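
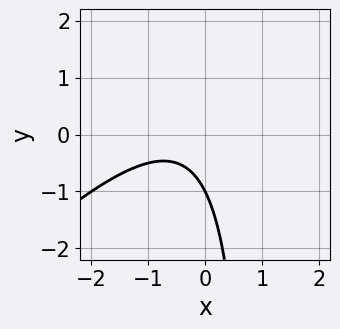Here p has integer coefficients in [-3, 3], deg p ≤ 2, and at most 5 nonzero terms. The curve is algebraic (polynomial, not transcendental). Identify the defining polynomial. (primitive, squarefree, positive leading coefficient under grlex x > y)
x^2 - x*y + x + y + 1

1. deg p = 2.
2. Observable constraints: one y-axis crossing is at y = -1; it misses every integer gridline on the x-axis.
3. Matching integer coefficients to the picture gives p.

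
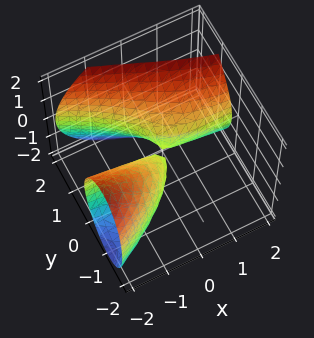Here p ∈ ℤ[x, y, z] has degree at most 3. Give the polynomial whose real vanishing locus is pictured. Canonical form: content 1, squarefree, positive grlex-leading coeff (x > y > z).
1. There are 2 components. They look like related sheets of one shape, so recover p as a whole.
2. The degree is 3 — the shape is more complex than any degree-2 surface.
3. Observable constraints: it crosses the y-axis at the gridline y = 0; the visible x-axis segment lies entirely on the surface.
4. Putting this together gives p.

y^3 + 2*x*y - z^2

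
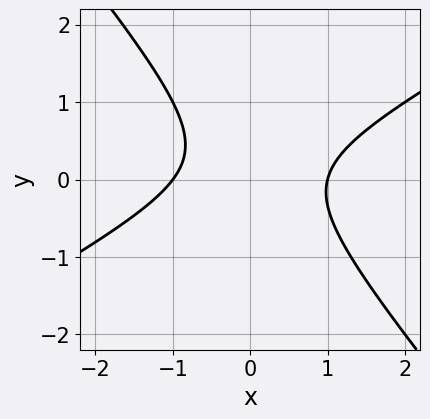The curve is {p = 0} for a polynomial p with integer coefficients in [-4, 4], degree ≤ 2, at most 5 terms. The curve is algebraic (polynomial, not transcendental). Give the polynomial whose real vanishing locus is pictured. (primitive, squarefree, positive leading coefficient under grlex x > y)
2*x^2 - 2*x*y - 3*y^2 + y - 2

First, deg p = 2.
Next, against the integer gridlines: among the integer gridlines, it crosses the x-axis at x ∈ {-1, 1}; it misses every integer gridline on the y-axis.
Finally, fitting integer coefficients to these (and the overall shape) gives p.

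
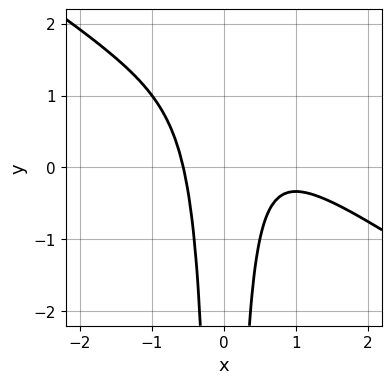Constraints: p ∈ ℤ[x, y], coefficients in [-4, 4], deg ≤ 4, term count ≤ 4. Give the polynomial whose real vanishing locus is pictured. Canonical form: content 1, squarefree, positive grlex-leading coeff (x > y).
2*x^3 + 3*x^2*y - 2*x^2 + 1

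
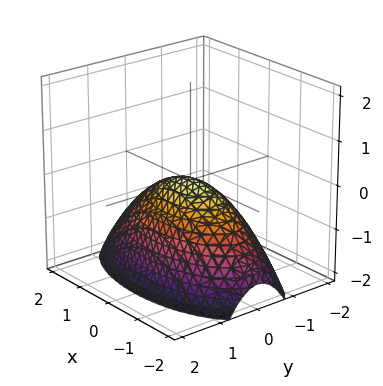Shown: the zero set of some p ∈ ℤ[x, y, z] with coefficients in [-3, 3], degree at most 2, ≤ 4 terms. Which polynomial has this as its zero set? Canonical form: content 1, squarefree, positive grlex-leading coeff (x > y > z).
1. Degree: a paraboloid; a quadric, so deg p = 2.
2. Symmetries: mirror symmetry x ↦ −x ⇒ only even powers of x; mirror symmetry y ↦ −y ⇒ only even powers of y.
3. Against the integer gridlines: one z-axis crossing is at z = 0; it meets the y-axis at y = 0 (among the integer gridlines); it meets the x-axis at x = 0 (among the integer gridlines).
4. The integer polynomial consistent with all of this is the stated p.

x^2 + 3*y^2 + 3*z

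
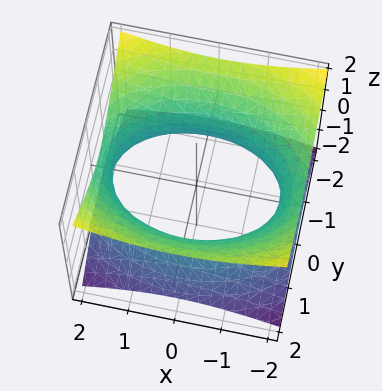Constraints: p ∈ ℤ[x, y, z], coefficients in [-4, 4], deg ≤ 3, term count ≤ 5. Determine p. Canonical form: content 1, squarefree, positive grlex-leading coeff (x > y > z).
(a) The degree is 2 — one connected sheet with a waist; a quadric.
(b) Symmetries: the z ↦ −z reflection is a symmetry, so z appears only in even powers; mirror symmetry x ↦ −x ⇒ only even powers of x; the y ↦ −y reflection is a symmetry, so y appears only in even powers.
(c) From the visible intercepts: the surface avoids every integer z-axis point in the box.
(d) Solving for integer coefficients yields p as stated.

x^2 + 2*y^2 - 3*z^2 - 3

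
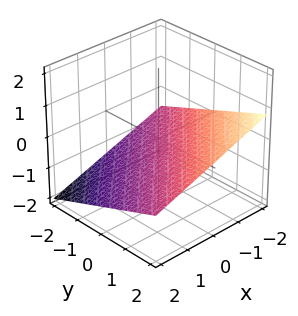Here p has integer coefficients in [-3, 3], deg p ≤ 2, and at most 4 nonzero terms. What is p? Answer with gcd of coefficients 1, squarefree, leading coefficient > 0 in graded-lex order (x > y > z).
x - y + 3*z + 2

First, the degree is 1 — every cross-section is a straight line — this is a plane.
Next, against the integer gridlines: one y-axis crossing is at y = 2; it crosses the x-axis at the gridline x = -2.
Finally, matching integer coefficients to the picture gives p.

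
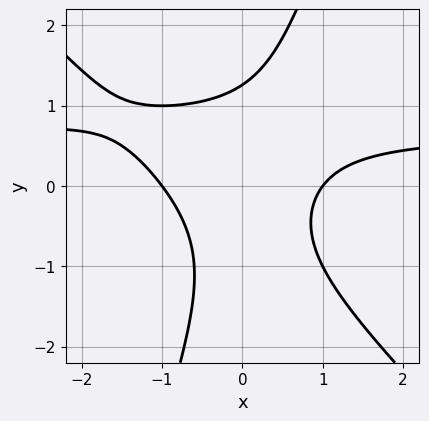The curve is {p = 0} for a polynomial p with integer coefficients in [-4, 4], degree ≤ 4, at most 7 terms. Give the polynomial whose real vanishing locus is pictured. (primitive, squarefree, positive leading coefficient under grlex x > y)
3*x^2*y + 2*x*y^2 - y^3 - 2*x^2 + 2

First, the degree is 3 — no degree-2 curve has this shape.
Next, against the integer gridlines: among the integer gridlines, it crosses the x-axis at x ∈ {-1, 1}.
Finally, assembling these constraints gives the stated polynomial.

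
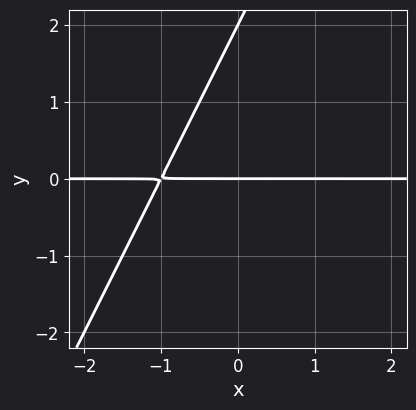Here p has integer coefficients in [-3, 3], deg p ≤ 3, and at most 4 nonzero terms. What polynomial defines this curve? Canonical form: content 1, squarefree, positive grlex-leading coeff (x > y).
2*x*y - y^2 + 2*y

(a) deg p = 2. No degree-1 curve has this shape.
(b) Checking where it meets the axes: every point of the x-axis in the box is on the curve; the y-axis gridline crossings are at y ∈ {0, 2}.
(c) Putting this together gives p.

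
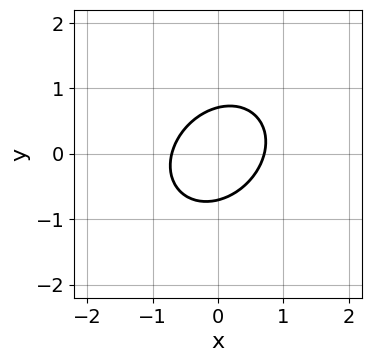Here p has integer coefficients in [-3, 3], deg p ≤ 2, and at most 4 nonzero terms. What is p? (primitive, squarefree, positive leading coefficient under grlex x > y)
2*x^2 - x*y + 2*y^2 - 1

(a) Degree: the shape is more complex than any degree-1 curve, so deg p = 2.
(b) Putting this together gives p.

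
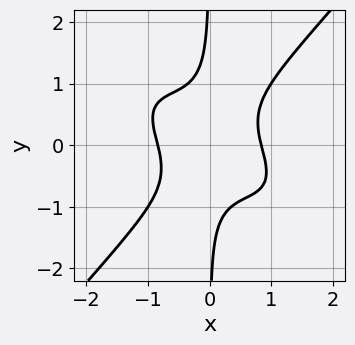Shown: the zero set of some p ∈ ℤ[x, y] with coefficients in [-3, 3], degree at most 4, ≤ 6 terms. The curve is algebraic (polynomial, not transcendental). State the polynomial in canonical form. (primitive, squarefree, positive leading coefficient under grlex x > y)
2*x^4 + 2*x^3*y - 3*x*y^3 - 1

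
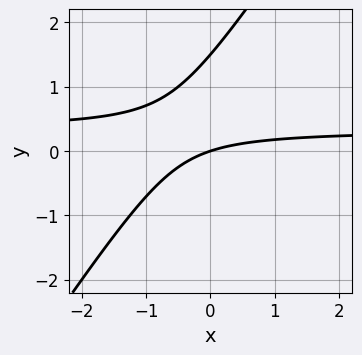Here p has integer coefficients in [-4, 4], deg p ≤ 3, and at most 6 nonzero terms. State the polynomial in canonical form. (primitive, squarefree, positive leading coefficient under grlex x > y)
3*x*y - 2*y^2 - x + 3*y

Degree: a generic line meets the curve in up to 2 points, so deg p = 2.
Against the integer gridlines: it meets the y-axis at y = 0 (among the integer gridlines); it meets the x-axis at x = 0 (among the integer gridlines).
Putting this together gives p.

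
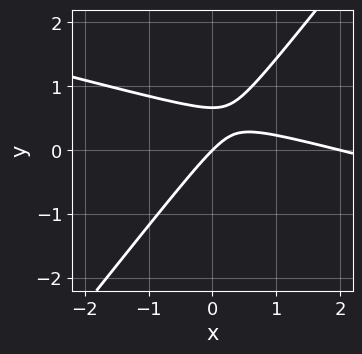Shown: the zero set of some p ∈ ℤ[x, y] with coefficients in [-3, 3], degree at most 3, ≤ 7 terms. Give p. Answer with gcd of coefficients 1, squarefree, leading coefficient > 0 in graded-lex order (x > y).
x^2 + 3*x*y - 3*y^2 - 2*x + 2*y

deg p = 2. No degree-1 curve has this shape.
Checking where it meets the axes: it crosses the y-axis at the gridline y = 0; among the integer gridlines, it crosses the x-axis at x ∈ {0, 2}.
Fitting integer coefficients to these (and the overall shape) gives p.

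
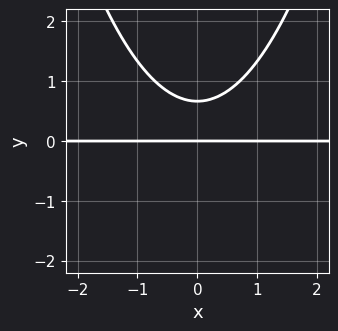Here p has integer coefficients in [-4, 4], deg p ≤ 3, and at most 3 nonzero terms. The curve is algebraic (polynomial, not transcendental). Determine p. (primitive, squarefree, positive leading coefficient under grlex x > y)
2*x^2*y - 3*y^2 + 2*y

1. The degree is 3 — the shape is more complex than any degree-2 curve.
2. Symmetries: mirror symmetry x ↦ −x ⇒ only even powers of x.
3. From the visible intercepts: it meets the y-axis at y = 0 (among the integer gridlines); every point of the x-axis in the box is on the curve.
4. The integer polynomial consistent with all of this is the stated p.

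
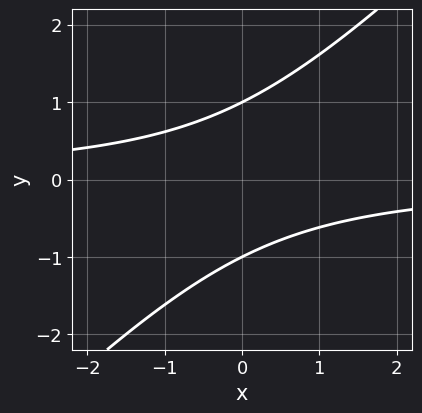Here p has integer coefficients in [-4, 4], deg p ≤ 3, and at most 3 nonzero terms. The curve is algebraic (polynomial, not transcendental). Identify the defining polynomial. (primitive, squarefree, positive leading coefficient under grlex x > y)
x*y - y^2 + 1

deg p = 2.
From the axis intercepts and sections: it misses every integer gridline on the x-axis; the y-axis gridline crossings are at y ∈ {-1, 1}.
These observations pin down the coefficients.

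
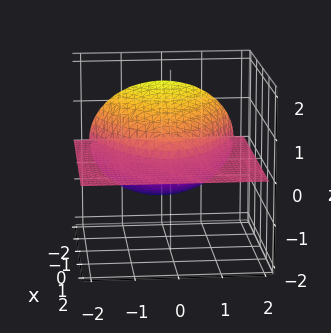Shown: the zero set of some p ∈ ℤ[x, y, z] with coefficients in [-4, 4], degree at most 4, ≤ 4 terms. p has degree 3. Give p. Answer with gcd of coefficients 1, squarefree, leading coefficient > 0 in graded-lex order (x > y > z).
(a) There are 2 components.
(b) The degree is 3 — a generic line meets the surface in up to 3 points.
(c) Against the integer gridlines: every point of the x-axis in the box is on the surface; one z-axis crossing is at z = 0.
(d) Assembling these constraints gives the stated polynomial.

2*y^2*z + 3*z^3 + 3*x*z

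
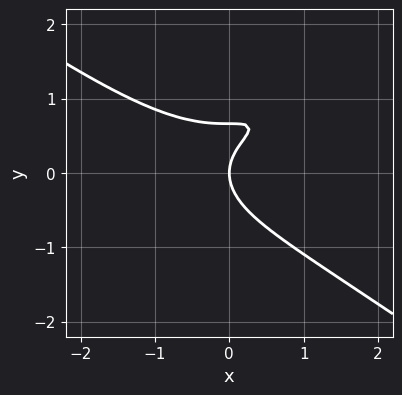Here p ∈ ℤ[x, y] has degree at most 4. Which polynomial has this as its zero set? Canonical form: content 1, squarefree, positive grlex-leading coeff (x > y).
x^3 + 3*y^3 - 3*x*y - 2*y^2 + 2*x

The degree is 3 — a generic line meets the curve in up to 3 points.
From the visible intercepts: one x-axis crossing is at x = 0; it crosses the y-axis at the gridline y = 0.
Putting this together gives p.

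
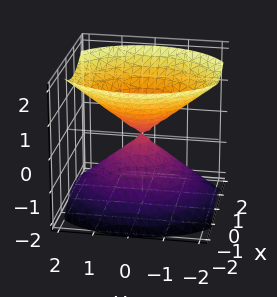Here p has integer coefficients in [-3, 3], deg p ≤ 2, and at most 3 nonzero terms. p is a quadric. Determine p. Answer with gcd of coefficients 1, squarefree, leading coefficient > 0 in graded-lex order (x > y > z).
1. The picture has 2 separate pieces. They look like related sheets of one shape, so recover p as a whole.
2. deg p = 2. Two nappes meeting at a single point; a quadric.
3. Symmetries: the z ↦ −z reflection is a symmetry, so z appears only in even powers; mirror symmetry y ↦ −y ⇒ only even powers of y; the x ↦ −x reflection is a symmetry, so x appears only in even powers.
4. Observable constraints: one z-axis crossing is at z = 0; it crosses the x-axis at the gridline x = 0.
5. Putting this together gives p.

3*x^2 + 2*y^2 - 3*z^2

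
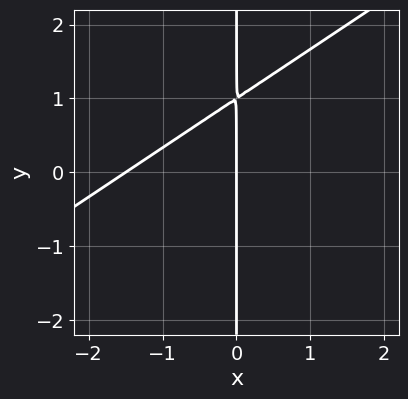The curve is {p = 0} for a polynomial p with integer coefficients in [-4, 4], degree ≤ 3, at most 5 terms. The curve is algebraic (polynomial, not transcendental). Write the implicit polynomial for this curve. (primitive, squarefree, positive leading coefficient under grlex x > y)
2*x^2 - 3*x*y + 3*x

1. deg p = 2. A generic line meets the curve in up to 2 points.
2. Against the integer gridlines: every point of the y-axis in the box is on the curve; one x-axis crossing is at x = 0.
3. Assembling these constraints gives the stated polynomial.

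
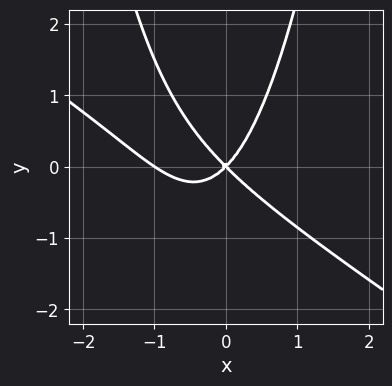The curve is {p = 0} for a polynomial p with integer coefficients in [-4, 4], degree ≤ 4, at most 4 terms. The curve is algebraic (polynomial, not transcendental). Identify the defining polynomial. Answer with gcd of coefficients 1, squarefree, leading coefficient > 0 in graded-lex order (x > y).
2*x^3 + 3*x^2*y + 2*x^2 - 2*y^2

1. Degree: the shape is more complex than any degree-2 curve, so deg p = 3.
2. From the visible intercepts: the x-axis gridline crossings are at x ∈ {-1, 0}; it meets the y-axis at y = 0 (among the integer gridlines).
3. Solving for integer coefficients yields p as stated.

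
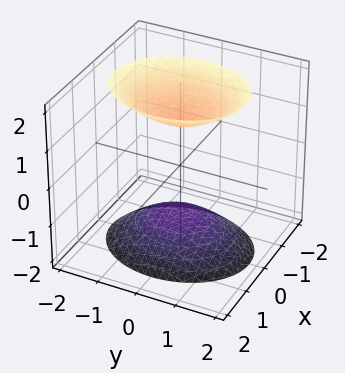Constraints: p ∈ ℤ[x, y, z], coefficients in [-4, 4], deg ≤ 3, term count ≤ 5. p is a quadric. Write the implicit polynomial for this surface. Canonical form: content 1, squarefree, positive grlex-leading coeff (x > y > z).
3*x^2 + 2*y^2 - 2*z^2 + 3

(a) There are 2 components. They look like related sheets of one shape, so recover p as a whole.
(b) deg p = 2. Two separate bowl-shaped sheets opening away from each other; a quadric.
(c) Symmetries: it's symmetric under y → −y, forcing even powers of y; the x ↦ −x reflection is a symmetry, so x appears only in even powers; the z ↦ −z reflection is a symmetry, so z appears only in even powers.
(d) Observable constraints: it misses every integer gridline on the x-axis; it misses every integer gridline on the y-axis.
(e) Assembling these constraints gives the stated polynomial.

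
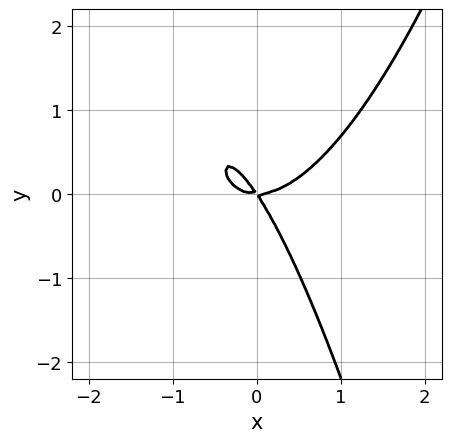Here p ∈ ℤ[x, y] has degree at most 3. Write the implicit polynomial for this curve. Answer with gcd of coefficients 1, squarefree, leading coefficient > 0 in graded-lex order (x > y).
3*x^3 - 3*x*y - 2*y^2

First, deg p = 3.
Then, observable constraints: one y-axis crossing is at y = 0; it crosses the x-axis at the gridline x = 0.
Finally, assembling these constraints gives the stated polynomial.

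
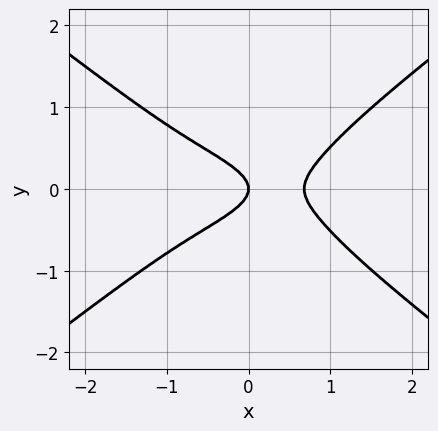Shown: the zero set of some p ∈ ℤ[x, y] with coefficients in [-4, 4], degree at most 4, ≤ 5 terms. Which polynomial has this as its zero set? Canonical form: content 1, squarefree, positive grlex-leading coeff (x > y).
1. Degree: the shape is more complex than any degree-3 curve, so deg p = 4.
2. Symmetries: mirror symmetry y ↦ −y ⇒ only even powers of y.
3. Reading off the gridlines: it meets the x-axis at x = 0 (among the integer gridlines); one y-axis crossing is at y = 0.
4. Solving for integer coefficients yields p as stated.

x^4 - 3*y^4 + x^2 - 3*y^2 - x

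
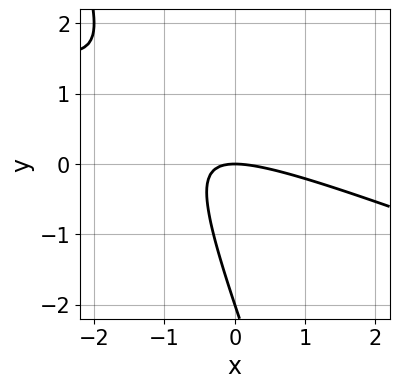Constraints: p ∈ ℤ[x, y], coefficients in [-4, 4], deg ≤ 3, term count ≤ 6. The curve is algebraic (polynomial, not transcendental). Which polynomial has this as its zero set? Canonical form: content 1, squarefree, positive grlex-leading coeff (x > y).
x^2 + 3*x*y + y^2 + 2*y

The degree is 2 — a generic line meets the curve in up to 2 points.
Against the integer gridlines: among the integer gridlines, it crosses the y-axis at y ∈ {-2, 0}; it meets the x-axis at x = 0 (among the integer gridlines).
Putting this together gives p.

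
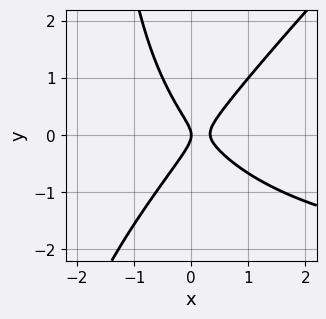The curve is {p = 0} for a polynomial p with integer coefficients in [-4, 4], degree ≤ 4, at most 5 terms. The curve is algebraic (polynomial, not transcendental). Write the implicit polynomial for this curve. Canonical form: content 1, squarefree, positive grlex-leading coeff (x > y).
Degree: a generic line meets the curve in up to 3 points, so deg p = 3.
From the visible intercepts: it crosses the x-axis at the gridline x = 0; one y-axis crossing is at y = 0.
Solving for integer coefficients yields p as stated.

x^2*y - x*y^2 + 3*x^2 - 2*y^2 - x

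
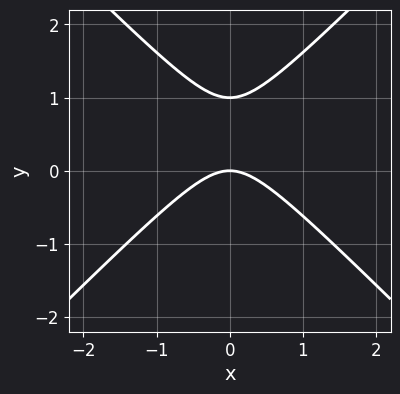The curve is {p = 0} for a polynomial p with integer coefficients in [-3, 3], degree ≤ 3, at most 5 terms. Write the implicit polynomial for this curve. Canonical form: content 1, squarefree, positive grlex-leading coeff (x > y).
x^2 - y^2 + y

First, the degree is 2 — no degree-1 curve has this shape.
Next, symmetries: mirror symmetry x ↦ −x ⇒ only even powers of x.
Then, from the visible intercepts: one x-axis crossing is at x = 0; among the integer gridlines, it crosses the y-axis at y ∈ {0, 1}.
Finally, the integer polynomial consistent with all of this is the stated p.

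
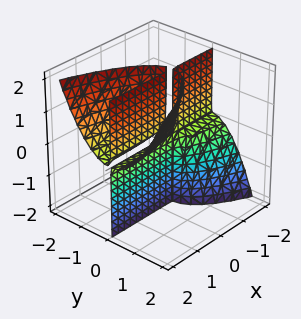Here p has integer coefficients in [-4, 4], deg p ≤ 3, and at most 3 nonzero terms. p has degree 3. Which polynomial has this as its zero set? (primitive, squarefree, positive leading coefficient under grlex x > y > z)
2*x*y*z - 3*y^3 + y*z

I count 2 distinct pieces.
deg p = 3.
From the axis intercepts and sections: one y-axis crossing is at y = 0; every point of the z-axis in the box is on the surface; every point of the x-axis in the box is on the surface.
Solving for integer coefficients yields p as stated.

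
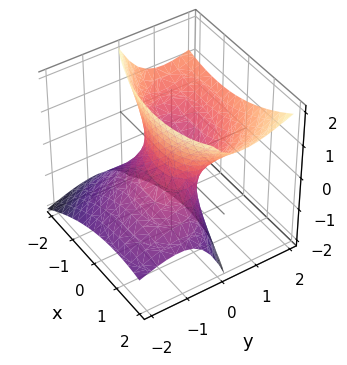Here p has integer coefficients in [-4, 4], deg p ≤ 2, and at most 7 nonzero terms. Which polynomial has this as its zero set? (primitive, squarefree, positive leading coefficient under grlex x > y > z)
(a) The degree is 2 — no degree-1 surface has this shape.
(b) Checking where it meets the axes: the x-axis gridline crossings are at x ∈ {-1, 1}; it misses every integer gridline on the z-axis.
(c) Fitting integer coefficients to these (and the overall shape) gives p.

x^2 + x*y + 2*y^2 - 3*y*z - z^2 - 1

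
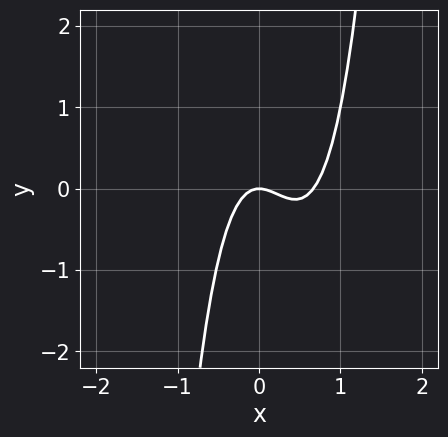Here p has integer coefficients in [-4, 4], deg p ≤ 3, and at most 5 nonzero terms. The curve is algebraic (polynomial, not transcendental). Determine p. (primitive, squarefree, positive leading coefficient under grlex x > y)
deg p = 3.
Reading off the gridlines: it crosses the x-axis at the gridline x = 0; it meets the y-axis at y = 0 (among the integer gridlines).
Fitting integer coefficients to these (and the overall shape) gives p.

3*x^3 - 2*x^2 - y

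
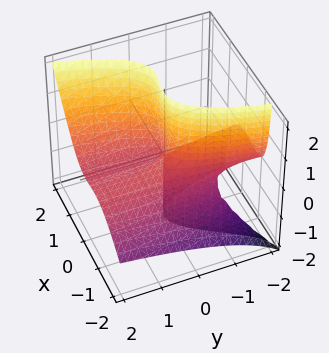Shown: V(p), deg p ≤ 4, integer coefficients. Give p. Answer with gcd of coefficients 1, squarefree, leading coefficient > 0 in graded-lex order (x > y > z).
1. The degree is 3 — a generic line meets the surface in up to 3 points.
2. Checking where it meets the axes: it crosses the x-axis at the gridline x = -1; every point of the z-axis in the box is on the surface.
3. Matching integer coefficients to the picture gives p.

x^3 - x^2*z + x^2 - y*z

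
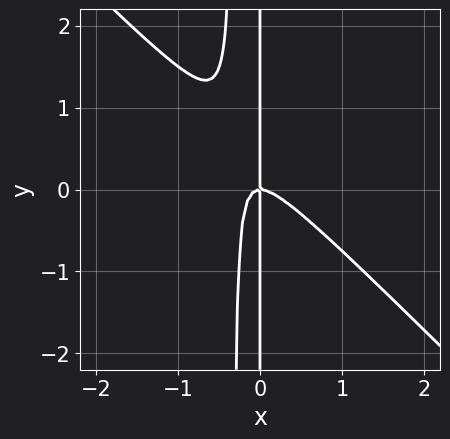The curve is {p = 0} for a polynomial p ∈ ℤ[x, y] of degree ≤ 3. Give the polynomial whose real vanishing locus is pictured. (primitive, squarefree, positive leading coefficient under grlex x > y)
3*x^3 + 3*x^2*y + x*y

(a) The degree is 3 — no degree-2 curve has this shape.
(b) Checking where it meets the axes: every point of the y-axis in the box is on the curve; one x-axis crossing is at x = 0.
(c) Putting this together gives p.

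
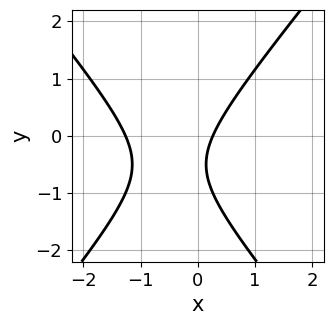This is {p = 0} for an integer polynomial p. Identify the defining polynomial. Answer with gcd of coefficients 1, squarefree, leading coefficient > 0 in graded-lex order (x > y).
The degree is 2 — a generic line meets the curve in up to 2 points.
From the visible intercepts: it misses every integer gridline on the y-axis.
The integer polynomial consistent with all of this is the stated p.

3*x^2 - 2*y^2 + 3*x - 2*y - 1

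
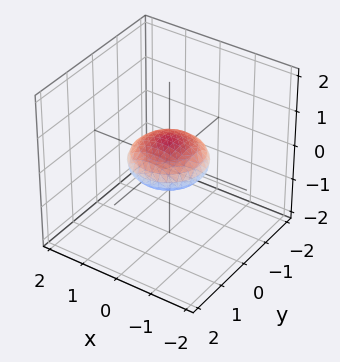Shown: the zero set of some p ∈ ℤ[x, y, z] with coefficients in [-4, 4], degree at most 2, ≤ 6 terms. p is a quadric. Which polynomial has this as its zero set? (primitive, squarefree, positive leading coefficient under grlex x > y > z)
(a) The degree is 2 — bounded and convex; a quadric.
(b) Symmetries: the surface is invariant under rotation about z: p = q(x² + y², z); mirror symmetry z ↦ −z ⇒ only even powers of z.
(c) From the visible intercepts: a circular section at z = 0 has radius exactly 1; among the integer gridlines, it crosses the y-axis at y ∈ {-1, 1}; among the integer gridlines, it crosses the x-axis at x ∈ {-1, 1}.
(d) The integer polynomial consistent with all of this is the stated p.

x^2 + y^2 + 3*z^2 - 1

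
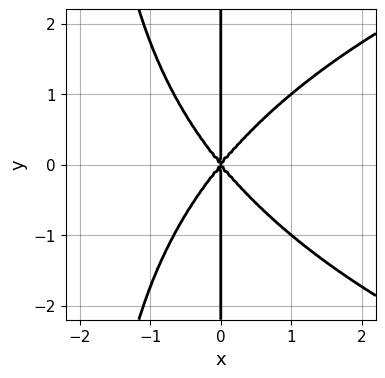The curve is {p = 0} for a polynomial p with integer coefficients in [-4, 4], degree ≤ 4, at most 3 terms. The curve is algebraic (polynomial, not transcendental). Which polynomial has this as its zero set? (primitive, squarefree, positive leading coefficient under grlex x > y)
x^2*y^2 - 3*x^3 + 2*x*y^2

(a) deg p = 4.
(b) Symmetries: the y ↦ −y reflection is a symmetry, so y appears only in even powers.
(c) From the visible intercepts: it meets the x-axis at x = 0 (among the integer gridlines); the visible y-axis segment lies entirely on the curve.
(d) These observations pin down the coefficients.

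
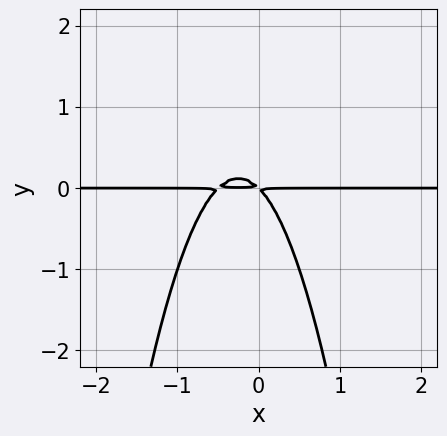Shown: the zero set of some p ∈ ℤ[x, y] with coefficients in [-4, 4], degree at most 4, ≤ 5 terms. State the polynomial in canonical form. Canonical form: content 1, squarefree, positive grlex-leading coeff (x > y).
(a) Degree: the shape is more complex than any degree-2 curve, so deg p = 3.
(b) Reading off the gridlines: every point of the x-axis in the box is on the curve.
(c) Fitting integer coefficients to these (and the overall shape) gives p.

2*x^2*y + x*y + y^2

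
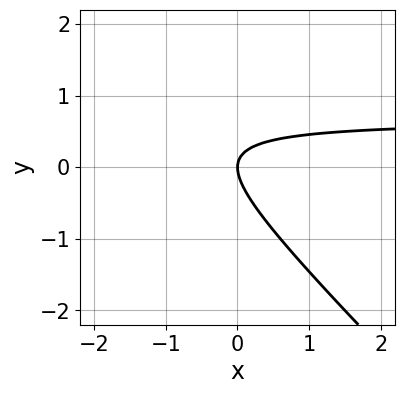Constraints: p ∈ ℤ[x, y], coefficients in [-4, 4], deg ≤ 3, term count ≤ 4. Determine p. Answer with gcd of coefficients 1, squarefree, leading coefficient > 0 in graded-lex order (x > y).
3*x*y + 3*y^2 - 2*x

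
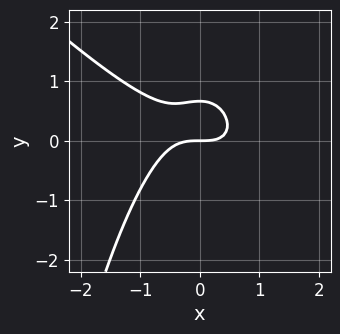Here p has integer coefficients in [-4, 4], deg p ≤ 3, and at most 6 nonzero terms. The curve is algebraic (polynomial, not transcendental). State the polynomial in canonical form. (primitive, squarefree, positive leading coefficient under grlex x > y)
2*x^3 + 2*x^2*y + 3*y^2 - 2*y

1. deg p = 3. A generic line meets the curve in up to 3 points.
2. From the visible intercepts: it meets the x-axis at x = 0 (among the integer gridlines); it meets the y-axis at y = 0 (among the integer gridlines).
3. Assembling these constraints gives the stated polynomial.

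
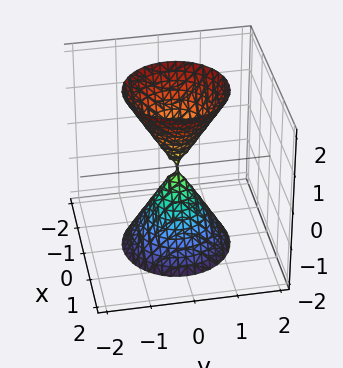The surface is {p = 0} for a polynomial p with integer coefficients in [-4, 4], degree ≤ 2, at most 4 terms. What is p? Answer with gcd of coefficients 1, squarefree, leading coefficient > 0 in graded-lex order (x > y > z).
3*x^2 + 3*y^2 - z^2

(a) I count 2 distinct pieces. Treating them together as one polynomial.
(b) Degree: two nappes meeting at a single point; a quadric, so deg p = 2.
(c) Symmetries: it's symmetric under z → −z, forcing even powers of z; the surface is invariant under rotation about z: p = q(x² + y², z).
(d) Against the integer gridlines: a circular section at z = 1 has radius between 0 and 1; one x-axis crossing is at x = 0; it meets the z-axis at z = 0 (among the integer gridlines); it meets the y-axis at y = 0 (among the integer gridlines).
(e) The integer polynomial consistent with all of this is the stated p.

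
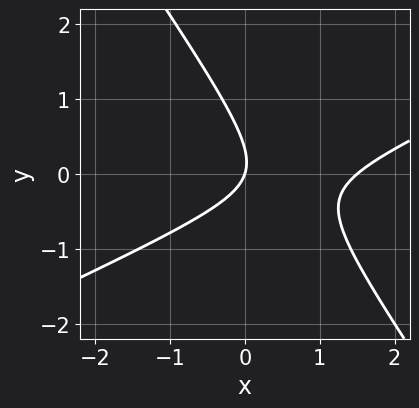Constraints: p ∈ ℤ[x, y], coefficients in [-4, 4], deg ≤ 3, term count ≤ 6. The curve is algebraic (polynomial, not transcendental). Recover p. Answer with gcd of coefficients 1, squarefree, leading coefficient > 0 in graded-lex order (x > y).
2*x^2 - 3*x*y - 3*y^2 - 3*x + y

The degree is 2 — no degree-1 curve has this shape.
Observable constraints: one y-axis crossing is at y = 0; one x-axis crossing is at x = 0.
Putting this together gives p.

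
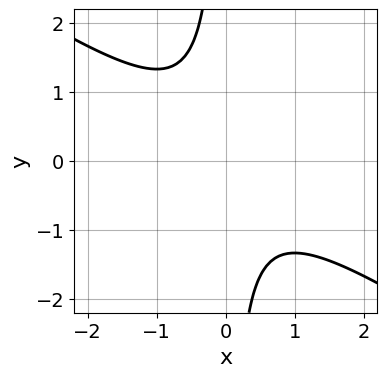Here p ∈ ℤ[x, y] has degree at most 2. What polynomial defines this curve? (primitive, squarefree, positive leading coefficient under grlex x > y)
(a) Degree: the shape is more complex than any degree-1 curve, so deg p = 2.
(b) Against the integer gridlines: it misses every integer gridline on the x-axis; the curve avoids every integer y-axis point in the box.
(c) These observations pin down the coefficients.

2*x^2 + 3*x*y + 2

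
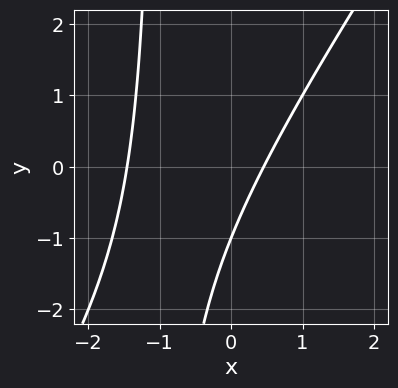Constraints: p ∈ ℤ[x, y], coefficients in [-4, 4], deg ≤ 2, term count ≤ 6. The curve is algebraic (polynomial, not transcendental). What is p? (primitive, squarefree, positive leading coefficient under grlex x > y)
(a) deg p = 2. The shape is more complex than any degree-1 curve.
(b) From the axis intercepts and sections: one y-axis crossing is at y = -1.
(c) Matching integer coefficients to the picture gives p.

3*x^2 - 2*x*y + 3*x - 2*y - 2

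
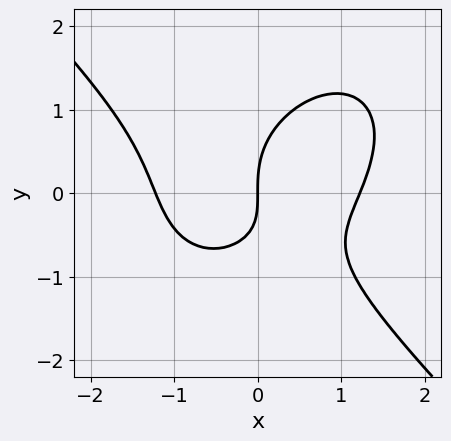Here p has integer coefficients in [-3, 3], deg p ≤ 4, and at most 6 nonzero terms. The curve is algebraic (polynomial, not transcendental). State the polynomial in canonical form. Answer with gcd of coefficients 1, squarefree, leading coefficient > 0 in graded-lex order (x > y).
First, the degree is 3 — no degree-2 curve has this shape.
Then, from the visible intercepts: it crosses the x-axis at the gridline x = 0; one y-axis crossing is at y = 0.
Finally, assembling these constraints gives the stated polynomial.

2*x^3 + 2*y^3 - 2*x*y - 3*x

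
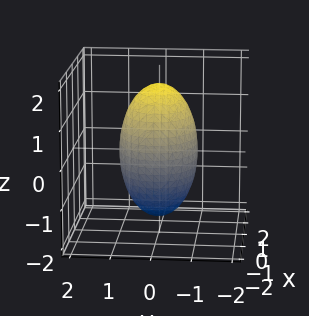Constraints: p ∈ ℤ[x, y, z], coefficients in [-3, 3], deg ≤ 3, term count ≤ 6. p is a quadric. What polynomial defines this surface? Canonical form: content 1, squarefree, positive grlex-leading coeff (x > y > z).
(a) Degree: bounded and convex; a quadric, so deg p = 2.
(b) Symmetries: it's symmetric under x → −x, forcing even powers of x; it's symmetric under y → −y, forcing even powers of y; the z ↦ −z reflection is a symmetry, so z appears only in even powers.
(c) From the visible intercepts: the y-axis gridline crossings are at y ∈ {-1, 1}.
(d) Assembling these constraints gives the stated polynomial.

2*x^2 + 3*y^2 + z^2 - 3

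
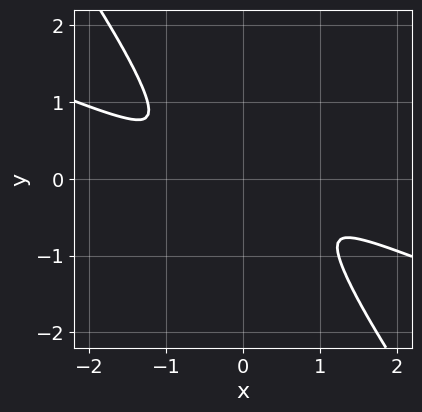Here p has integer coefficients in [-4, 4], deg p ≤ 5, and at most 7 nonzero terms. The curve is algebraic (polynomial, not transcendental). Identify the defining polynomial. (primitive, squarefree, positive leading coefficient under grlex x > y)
x^4 + 2*x^3*y - x^2*y^2 + y^4 + 2*y^2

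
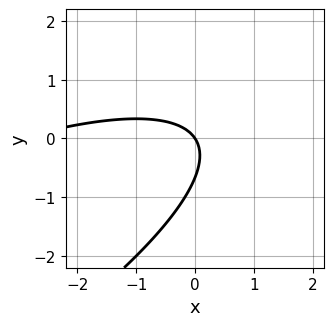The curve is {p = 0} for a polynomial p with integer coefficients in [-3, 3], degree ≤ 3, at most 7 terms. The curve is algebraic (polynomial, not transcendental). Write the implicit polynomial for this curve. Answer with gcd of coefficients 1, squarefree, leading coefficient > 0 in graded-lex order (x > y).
The degree is 2 — the shape is more complex than any degree-1 curve.
From the axis intercepts and sections: one x-axis crossing is at x = 0; it crosses the y-axis at the gridline y = 0.
Solving for integer coefficients yields p as stated.

x^2 - 3*x*y + 3*y^2 + 3*x + 2*y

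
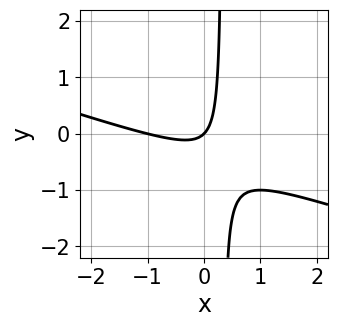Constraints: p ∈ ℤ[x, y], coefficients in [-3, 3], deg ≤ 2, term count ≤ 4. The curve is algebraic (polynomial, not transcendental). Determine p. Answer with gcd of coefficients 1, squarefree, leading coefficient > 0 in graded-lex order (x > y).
x^2 + 3*x*y + x - y

deg p = 2.
From the axis intercepts and sections: one y-axis crossing is at y = 0; among the integer gridlines, it crosses the x-axis at x ∈ {-1, 0}.
Together with the visible shape, these determine p as stated.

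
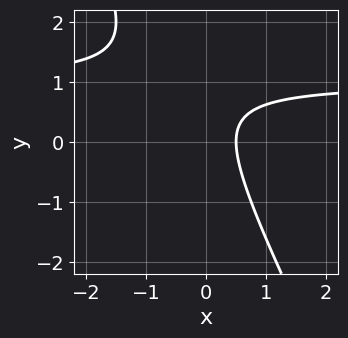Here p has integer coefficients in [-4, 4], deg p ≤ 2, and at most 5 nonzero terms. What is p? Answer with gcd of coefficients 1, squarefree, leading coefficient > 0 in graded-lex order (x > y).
2*x*y + y^2 - 2*x - y + 1

1. Degree: a generic line meets the curve in up to 2 points, so deg p = 2.
2. From the axis intercepts and sections: the curve avoids every integer y-axis point in the box.
3. These observations pin down the coefficients.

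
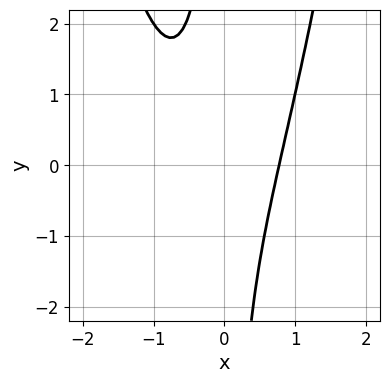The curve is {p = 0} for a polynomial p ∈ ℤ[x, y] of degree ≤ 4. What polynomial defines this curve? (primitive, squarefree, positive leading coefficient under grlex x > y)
3*x^3 + x^2 - 2*x*y - 2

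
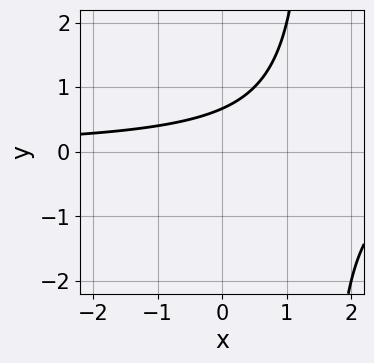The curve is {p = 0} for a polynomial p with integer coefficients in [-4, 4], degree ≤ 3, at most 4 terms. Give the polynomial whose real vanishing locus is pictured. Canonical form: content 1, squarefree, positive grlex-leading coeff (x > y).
2*x*y - 3*y + 2

First, the degree is 2 — a generic line meets the curve in up to 2 points.
Next, against the integer gridlines: no x-intercept at any integer in the box.
Finally, together with the visible shape, these determine p as stated.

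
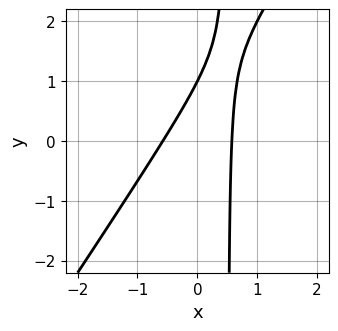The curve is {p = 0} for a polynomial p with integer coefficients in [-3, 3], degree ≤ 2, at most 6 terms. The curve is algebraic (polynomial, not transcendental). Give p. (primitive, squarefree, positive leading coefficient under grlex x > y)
3*x^2 - 2*x*y + y - 1

1. deg p = 2.
2. Checking where it meets the axes: it crosses the y-axis at the gridline y = 1.
3. These observations pin down the coefficients.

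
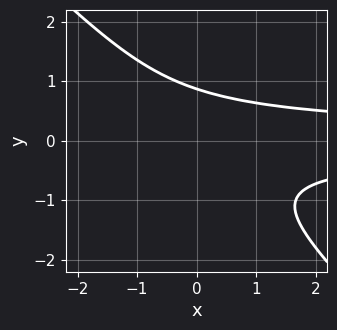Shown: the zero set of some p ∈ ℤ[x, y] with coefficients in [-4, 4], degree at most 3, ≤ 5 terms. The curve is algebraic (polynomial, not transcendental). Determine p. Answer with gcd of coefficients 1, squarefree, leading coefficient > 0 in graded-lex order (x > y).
3*x*y^2 + 3*y^3 - 2

The degree is 3 — no degree-2 curve has this shape.
From the visible intercepts: the curve avoids every integer x-axis point in the box.
Solving for integer coefficients yields p as stated.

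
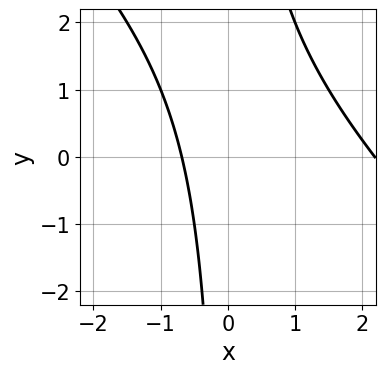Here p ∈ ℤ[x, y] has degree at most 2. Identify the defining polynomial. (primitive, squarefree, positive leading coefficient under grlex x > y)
The degree is 2 — no degree-1 curve has this shape.
Against the integer gridlines: it misses every integer gridline on the y-axis.
Solving for integer coefficients yields p as stated.

2*x^2 + 2*x*y - 3*x - 3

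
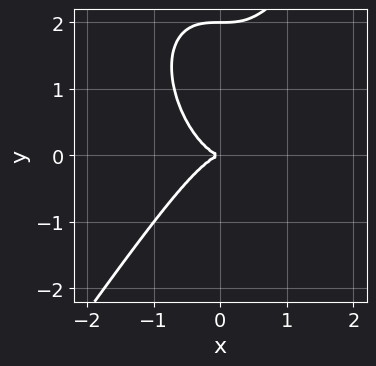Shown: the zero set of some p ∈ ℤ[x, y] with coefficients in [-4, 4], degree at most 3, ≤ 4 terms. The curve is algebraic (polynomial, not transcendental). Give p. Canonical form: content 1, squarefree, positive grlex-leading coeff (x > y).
(a) deg p = 3. The shape is more complex than any degree-2 curve.
(b) Reading off the gridlines: among the integer gridlines, it crosses the y-axis at y ∈ {0, 2}; it meets the x-axis at x = 0 (among the integer gridlines).
(c) The integer polynomial consistent with all of this is the stated p.

3*x^3 - y^3 + 2*y^2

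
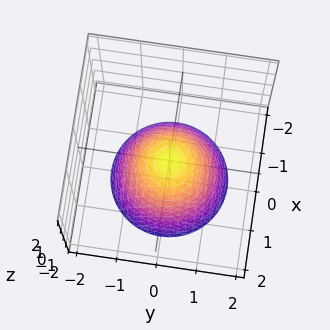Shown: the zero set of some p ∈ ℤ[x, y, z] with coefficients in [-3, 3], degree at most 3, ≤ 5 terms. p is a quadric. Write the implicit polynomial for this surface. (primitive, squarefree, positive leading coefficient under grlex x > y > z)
x^2 + y^2 + z

First, deg p = 2. A single bowl opening along one axis; a quadric.
Then, symmetries: rotational symmetry about the z-axis ⇒ p depends on x, y only through x² + y².
Then, from the axis intercepts and sections: it crosses the x-axis at the gridline x = 0; one y-axis crossing is at y = 0; it meets the z-axis at z = 0 (among the integer gridlines); a circular section at z = -1 has radius exactly 1.
Finally, matching integer coefficients to the picture gives p.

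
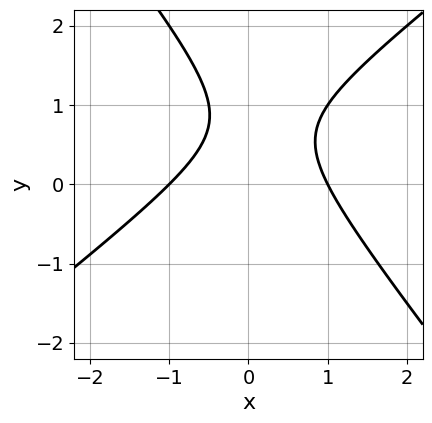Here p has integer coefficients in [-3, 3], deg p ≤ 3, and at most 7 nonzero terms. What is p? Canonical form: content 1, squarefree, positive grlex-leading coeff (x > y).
The degree is 2 — the shape is more complex than any degree-1 curve.
Reading off the gridlines: no y-intercept at any integer in the box; among the integer gridlines, it crosses the x-axis at x ∈ {-1, 1}.
Matching integer coefficients to the picture gives p.

2*x^2 - x*y - 2*y^2 + 3*y - 2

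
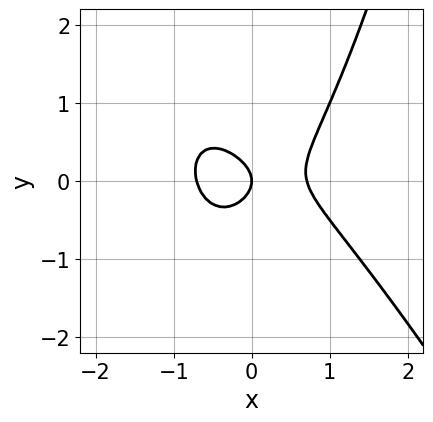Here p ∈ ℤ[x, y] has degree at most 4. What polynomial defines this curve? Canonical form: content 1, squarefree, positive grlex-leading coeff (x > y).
(a) Degree: the shape is more complex than any degree-2 curve, so deg p = 3.
(b) From the axis intercepts and sections: it meets the x-axis at x = 0 (among the integer gridlines); it meets the y-axis at y = 0 (among the integer gridlines).
(c) Matching integer coefficients to the picture gives p.

2*x^3 + x^2*y - 2*y^2 - x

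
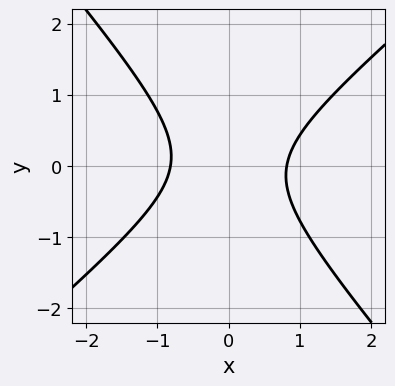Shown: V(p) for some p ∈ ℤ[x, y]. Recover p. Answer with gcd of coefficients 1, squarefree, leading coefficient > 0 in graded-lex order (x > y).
3*x^2 - x*y - 3*y^2 - 2

Degree: the shape is more complex than any degree-1 curve, so deg p = 2.
From the axis intercepts and sections: the curve avoids every integer y-axis point in the box.
These observations pin down the coefficients.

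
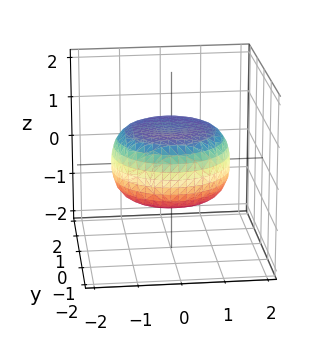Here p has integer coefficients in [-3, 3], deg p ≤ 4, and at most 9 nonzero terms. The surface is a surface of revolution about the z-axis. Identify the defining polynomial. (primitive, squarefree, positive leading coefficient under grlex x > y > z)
x^4 + 2*x^2*y^2 + y^4 - x^2 - y^2 + 3*z^2 - 2

Degree: the shape is more complex than any degree-3 surface, so deg p = 4.
Symmetries: every cross-section ⟂ z is a circle, so x, y appear only via x² + y².
Observable constraints: a circular section at z = 0 has radius between 1 and 2.
Fitting integer coefficients to these (and the overall shape) gives p.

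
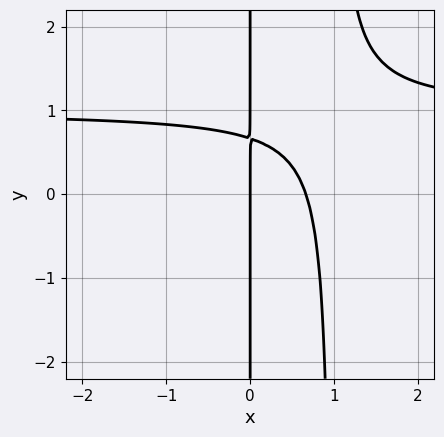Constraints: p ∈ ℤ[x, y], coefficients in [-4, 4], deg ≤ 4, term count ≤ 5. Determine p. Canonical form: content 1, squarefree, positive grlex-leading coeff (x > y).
First, degree: no degree-2 curve has this shape, so deg p = 3.
Next, from the visible intercepts: the visible y-axis segment lies entirely on the curve; one x-axis crossing is at x = 0.
Finally, matching integer coefficients to the picture gives p.

3*x^2*y - 3*x^2 - 3*x*y + 2*x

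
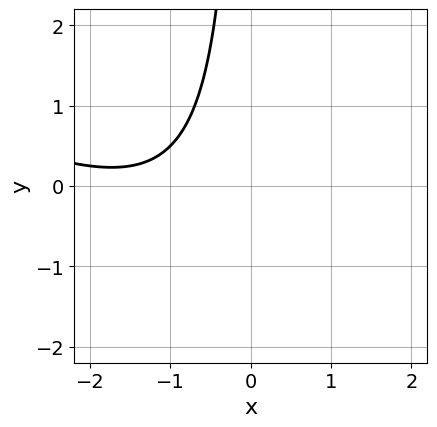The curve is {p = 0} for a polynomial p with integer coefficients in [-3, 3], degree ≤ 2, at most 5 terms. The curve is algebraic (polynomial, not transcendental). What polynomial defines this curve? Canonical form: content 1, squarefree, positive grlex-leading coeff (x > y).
First, deg p = 2. The shape is more complex than any degree-1 curve.
Then, observable constraints: the curve avoids every integer x-axis point in the box; no y-intercept at any integer in the box.
Finally, fitting integer coefficients to these (and the overall shape) gives p.

x^2 + 2*x*y + 3*x + 3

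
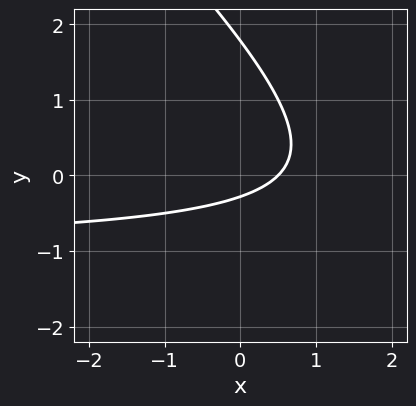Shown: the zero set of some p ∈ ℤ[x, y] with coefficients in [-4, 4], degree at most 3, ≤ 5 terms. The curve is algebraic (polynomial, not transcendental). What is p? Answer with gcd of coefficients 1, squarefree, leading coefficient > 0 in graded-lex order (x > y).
2*x*y + 2*y^2 + 2*x - 3*y - 1

1. Degree: a generic line meets the curve in up to 2 points, so deg p = 2.
2. Putting this together gives p.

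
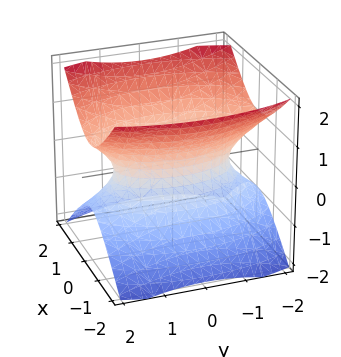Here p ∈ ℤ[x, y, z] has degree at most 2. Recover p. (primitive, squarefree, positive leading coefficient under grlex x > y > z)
1. Degree: one connected sheet with a waist; a quadric, so deg p = 2.
2. Symmetries: mirror symmetry z ↦ −z ⇒ only even powers of z; it's symmetric under x → −x, forcing even powers of x; mirror symmetry y ↦ −y ⇒ only even powers of y.
3. Against the integer gridlines: it misses every integer gridline on the z-axis.
4. Matching integer coefficients to the picture gives p.

3*x^2 + y^2 - 3*z^2 - 2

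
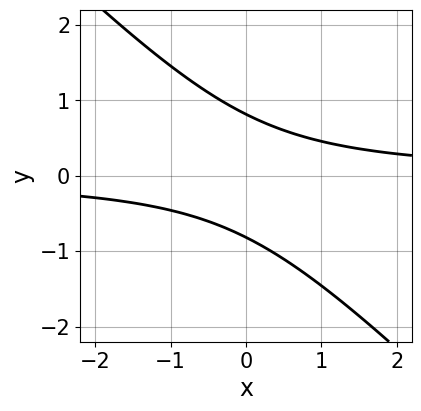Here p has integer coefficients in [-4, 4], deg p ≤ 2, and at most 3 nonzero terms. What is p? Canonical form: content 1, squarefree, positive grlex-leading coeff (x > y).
3*x*y + 3*y^2 - 2

First, the degree is 2 — no degree-1 curve has this shape.
Next, reading off the gridlines: no x-intercept at any integer in the box.
Finally, these observations pin down the coefficients.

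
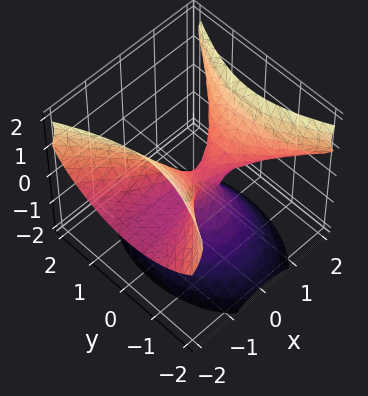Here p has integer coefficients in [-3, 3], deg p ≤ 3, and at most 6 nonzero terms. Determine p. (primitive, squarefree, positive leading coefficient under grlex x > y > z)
2*x^2*z - z^3 - 2*y^2 - y

(a) deg p = 3.
(b) From the visible intercepts: one z-axis crossing is at z = 0; the visible x-axis segment lies entirely on the surface; it meets the y-axis at y = 0 (among the integer gridlines).
(c) Assembling these constraints gives the stated polynomial.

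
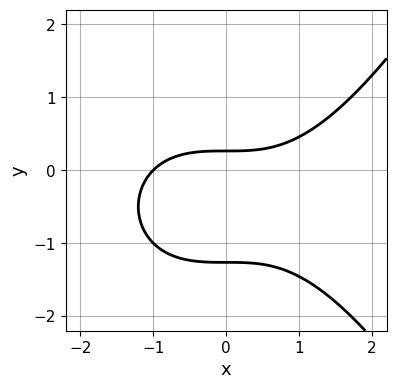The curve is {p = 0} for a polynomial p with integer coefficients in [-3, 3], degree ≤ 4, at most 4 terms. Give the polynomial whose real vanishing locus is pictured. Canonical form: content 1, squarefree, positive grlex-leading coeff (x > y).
x^3 - 3*y^2 - 3*y + 1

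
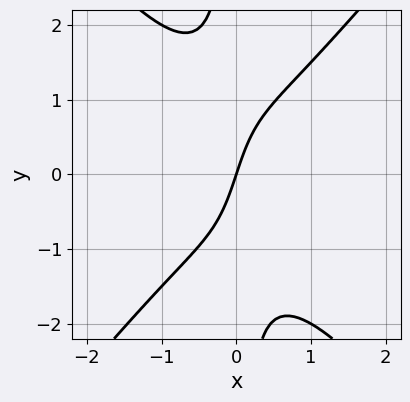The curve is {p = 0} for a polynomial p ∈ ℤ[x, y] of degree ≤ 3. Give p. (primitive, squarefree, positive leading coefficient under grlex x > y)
3*x^3 - 2*x*y^2 + 3*x - y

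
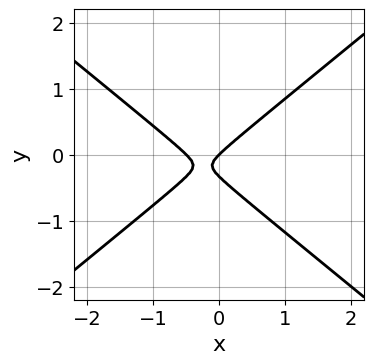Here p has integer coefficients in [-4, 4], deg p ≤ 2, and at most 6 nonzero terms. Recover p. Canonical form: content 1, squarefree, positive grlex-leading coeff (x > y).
First, degree: the shape is more complex than any degree-1 curve, so deg p = 2.
Then, checking where it meets the axes: it crosses the y-axis at the gridline y = 0; one x-axis crossing is at x = 0.
Finally, these observations pin down the coefficients.

2*x^2 - 3*y^2 + x - y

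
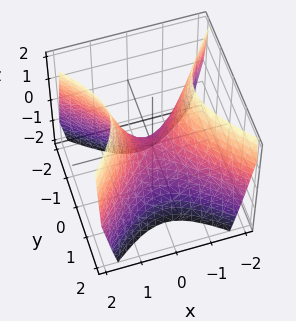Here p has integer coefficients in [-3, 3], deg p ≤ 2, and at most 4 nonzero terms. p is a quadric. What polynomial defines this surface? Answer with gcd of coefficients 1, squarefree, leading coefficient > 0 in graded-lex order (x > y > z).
First, the degree is 2 — a hyperbolic paraboloid; a quadric.
Then, symmetries: mirror symmetry y ↦ −y ⇒ only even powers of y; the x ↦ −x reflection is a symmetry, so x appears only in even powers.
Then, observable constraints: it crosses the z-axis at the gridline z = 0; one x-axis crossing is at x = 0; it crosses the y-axis at the gridline y = 0.
Finally, putting this together gives p.

3*x^2 - 3*y^2 - 2*z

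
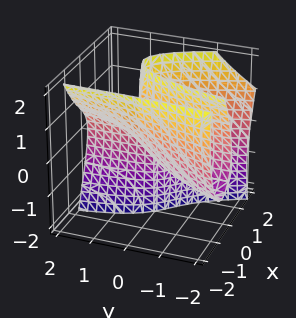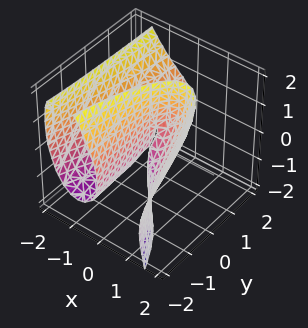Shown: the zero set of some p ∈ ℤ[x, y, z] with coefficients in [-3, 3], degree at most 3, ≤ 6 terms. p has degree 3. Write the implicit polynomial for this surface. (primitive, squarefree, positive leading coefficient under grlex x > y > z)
3*x^3 + y*z^2 + 3*x*y - 3*x*z - x

(a) The degree is 3 — a generic line meets the surface in up to 3 points.
(b) Checking where it meets the axes: the visible y-axis segment lies entirely on the surface; every point of the z-axis in the box is on the surface; it meets the x-axis at x = 0 (among the integer gridlines).
(c) Matching integer coefficients to the picture gives p.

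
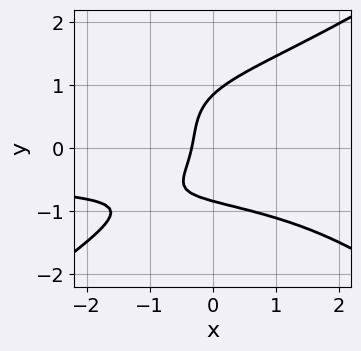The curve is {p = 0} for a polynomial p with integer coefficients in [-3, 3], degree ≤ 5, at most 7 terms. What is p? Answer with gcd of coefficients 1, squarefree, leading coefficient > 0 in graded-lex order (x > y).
x^2*y^2 - 2*y^4 + 2*x*y + 3*x + 1

(a) The degree is 4 — the shape is more complex than any degree-3 curve.
(b) The integer polynomial consistent with all of this is the stated p.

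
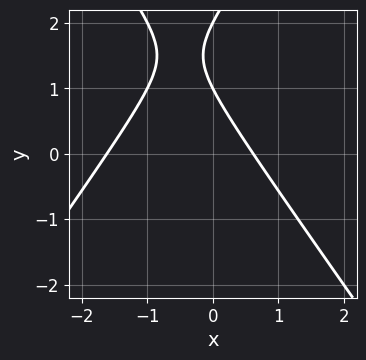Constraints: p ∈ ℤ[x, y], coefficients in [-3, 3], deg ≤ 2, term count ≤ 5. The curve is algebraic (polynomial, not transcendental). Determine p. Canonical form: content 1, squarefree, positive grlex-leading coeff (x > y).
First, deg p = 2. No degree-1 curve has this shape.
Then, reading off the gridlines: among the integer gridlines, it crosses the y-axis at y ∈ {1, 2}.
Finally, matching integer coefficients to the picture gives p.

2*x^2 - y^2 + 2*x + 3*y - 2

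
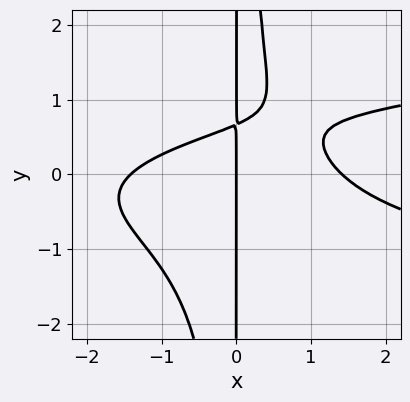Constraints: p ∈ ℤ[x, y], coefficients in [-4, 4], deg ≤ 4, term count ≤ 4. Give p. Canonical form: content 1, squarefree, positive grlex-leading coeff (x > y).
3*x^2*y^2 - x^3 - 3*x*y + 2*x

deg p = 4. The shape is more complex than any degree-3 curve.
Against the integer gridlines: the visible y-axis segment lies entirely on the curve; one x-axis crossing is at x = 0.
Together with the visible shape, these determine p as stated.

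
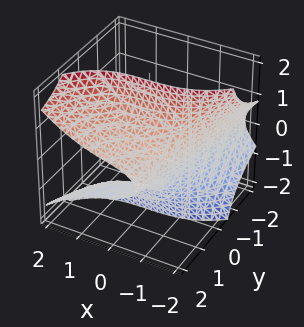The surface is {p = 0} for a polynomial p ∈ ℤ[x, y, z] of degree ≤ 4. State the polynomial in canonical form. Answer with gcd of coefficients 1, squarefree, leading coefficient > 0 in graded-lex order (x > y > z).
x^3 - 3*y*z^2 + x*y + 2

Degree: a generic line meets the surface in up to 3 points, so deg p = 3.
From the axis intercepts and sections: the surface avoids every integer z-axis point in the box; no y-intercept at any integer in the box.
Fitting integer coefficients to these (and the overall shape) gives p.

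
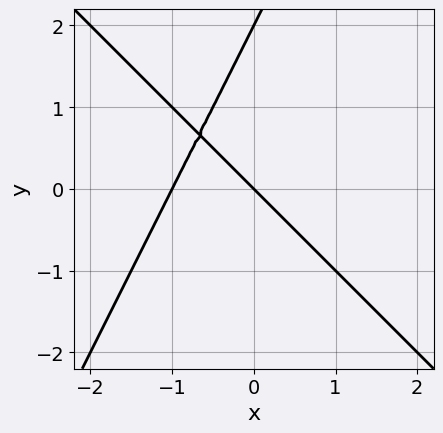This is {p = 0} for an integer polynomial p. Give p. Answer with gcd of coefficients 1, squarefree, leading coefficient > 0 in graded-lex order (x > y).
1. The degree is 2 — no degree-1 curve has this shape.
2. Checking where it meets the axes: the y-axis gridline crossings are at y ∈ {0, 2}; the x-axis gridline crossings are at x ∈ {-1, 0}.
3. Matching integer coefficients to the picture gives p.

2*x^2 + x*y - y^2 + 2*x + 2*y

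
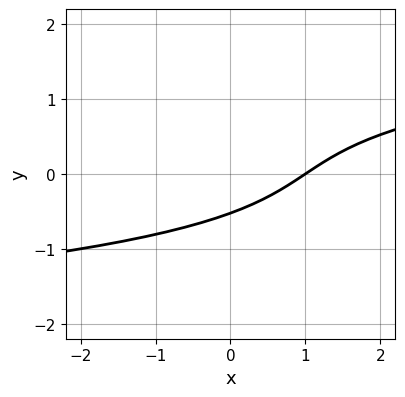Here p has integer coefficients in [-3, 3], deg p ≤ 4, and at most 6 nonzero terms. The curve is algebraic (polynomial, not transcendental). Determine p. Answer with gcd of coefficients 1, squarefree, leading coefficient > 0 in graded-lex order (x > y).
deg p = 3. No degree-2 curve has this shape.
From the axis intercepts and sections: one x-axis crossing is at x = 1.
Solving for integer coefficients yields p as stated.

3*y^3 - 2*x + 3*y + 2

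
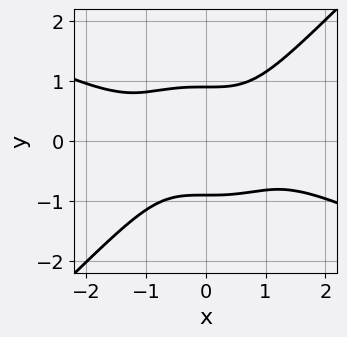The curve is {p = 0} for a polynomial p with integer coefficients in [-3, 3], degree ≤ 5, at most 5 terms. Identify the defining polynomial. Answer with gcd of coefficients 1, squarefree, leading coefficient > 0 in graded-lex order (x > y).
x^4 + 2*x^3*y - 3*y^4 + 2

First, deg p = 4. The shape is more complex than any degree-3 curve.
Then, against the integer gridlines: no x-intercept at any integer in the box.
Finally, putting this together gives p.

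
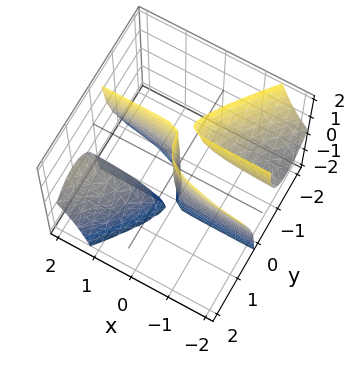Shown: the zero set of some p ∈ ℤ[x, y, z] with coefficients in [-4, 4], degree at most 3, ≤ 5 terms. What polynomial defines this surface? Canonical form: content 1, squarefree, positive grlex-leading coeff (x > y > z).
I count 3 distinct pieces. They look like related sheets of one shape, so recover p as a whole.
deg p = 3. No degree-2 surface has this shape.
From the visible intercepts: one x-axis crossing is at x = 0; every point of the z-axis in the box is on the surface; one y-axis crossing is at y = 0.
Together with the visible shape, these determine p as stated.

3*x*y^2 - 2*x*y*z - 3*y^3 - x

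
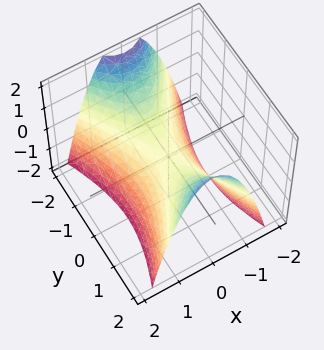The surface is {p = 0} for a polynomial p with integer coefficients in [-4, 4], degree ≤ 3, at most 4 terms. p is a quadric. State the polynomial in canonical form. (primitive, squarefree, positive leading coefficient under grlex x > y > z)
deg p = 2.
Symmetries: mirror symmetry x ↦ −x ⇒ only even powers of x; mirror symmetry y ↦ −y ⇒ only even powers of y.
From the axis intercepts and sections: it crosses the z-axis at the gridline z = 0; one x-axis crossing is at x = 0; it crosses the y-axis at the gridline y = 0.
Assembling these constraints gives the stated polynomial.

3*x^2 - y^2 + 2*z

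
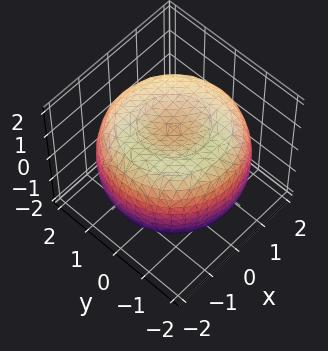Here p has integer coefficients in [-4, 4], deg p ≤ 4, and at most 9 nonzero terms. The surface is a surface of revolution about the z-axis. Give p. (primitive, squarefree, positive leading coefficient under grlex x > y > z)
First, deg p = 4.
Then, symmetries: every cross-section ⟂ z is a circle, so x, y appear only via x² + y².
Then, checking where it meets the axes: among the integer gridlines, it crosses the z-axis at z ∈ {-1, 1}; a circular section at z = 1 has radius between 1 and 2.
Finally, the integer polynomial consistent with all of this is the stated p.

x^4 + 2*x^2*y^2 + y^4 - 3*x^2 - 3*y^2 + 3*z^2 - 3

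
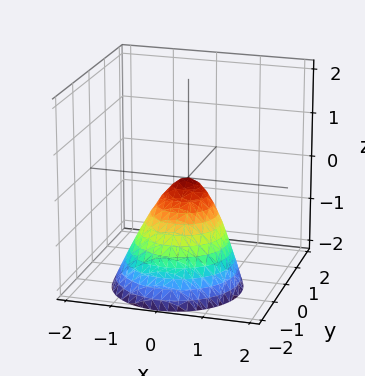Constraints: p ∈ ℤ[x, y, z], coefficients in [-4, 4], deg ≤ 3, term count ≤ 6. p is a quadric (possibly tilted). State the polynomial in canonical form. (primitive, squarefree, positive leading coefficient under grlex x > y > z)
3*x^2 + 3*y^2 - 2*y*z + 2*z

deg p = 2. The shape is more complex than any degree-1 surface.
Against the integer gridlines: it meets the x-axis at x = 0 (among the integer gridlines); it crosses the z-axis at the gridline z = 0.
The integer polynomial consistent with all of this is the stated p.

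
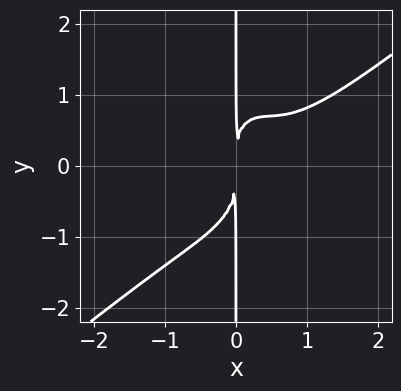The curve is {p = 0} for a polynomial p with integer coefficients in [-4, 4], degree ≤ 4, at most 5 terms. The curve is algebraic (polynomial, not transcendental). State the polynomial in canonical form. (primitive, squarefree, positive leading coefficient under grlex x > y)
(a) Degree: no degree-3 curve has this shape, so deg p = 4.
(b) Reading off the gridlines: the visible y-axis segment lies entirely on the curve.
(c) These observations pin down the coefficients.

3*x^4 - 3*x^3*y - x*y^3 - 2*x^3 + 2*x^2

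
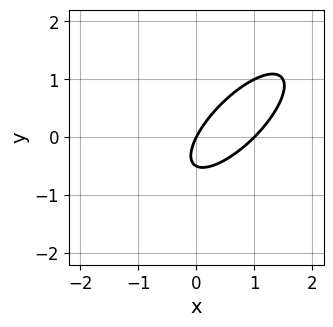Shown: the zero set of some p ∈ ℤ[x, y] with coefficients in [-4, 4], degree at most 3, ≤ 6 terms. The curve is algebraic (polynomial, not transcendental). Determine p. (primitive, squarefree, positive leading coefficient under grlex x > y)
2*x^2 - 3*x*y + 2*y^2 - 2*x + y

First, the degree is 2 — a generic line meets the curve in up to 2 points.
Then, from the visible intercepts: among the integer gridlines, it crosses the x-axis at x ∈ {0, 1}; it meets the y-axis at y = 0 (among the integer gridlines).
Finally, these observations pin down the coefficients.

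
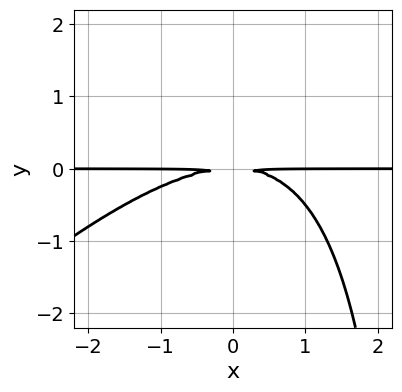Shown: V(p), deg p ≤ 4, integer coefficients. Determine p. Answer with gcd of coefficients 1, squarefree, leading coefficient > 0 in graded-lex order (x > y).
1. deg p = 3.
2. Reading off the gridlines: the visible x-axis segment lies entirely on the curve.
3. Together with the visible shape, these determine p as stated.

x^2*y - x*y^2 + 3*y^2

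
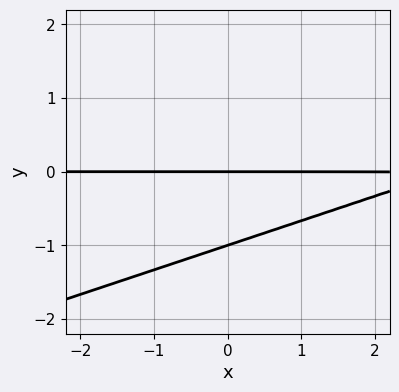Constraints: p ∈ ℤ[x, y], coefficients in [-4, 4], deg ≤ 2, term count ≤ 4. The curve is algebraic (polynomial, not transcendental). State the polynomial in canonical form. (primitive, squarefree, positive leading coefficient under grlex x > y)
First, deg p = 2.
Then, against the integer gridlines: every point of the x-axis in the box is on the curve; among the integer gridlines, it crosses the y-axis at y ∈ {-1, 0}.
Finally, solving for integer coefficients yields p as stated.

x*y - 3*y^2 - 3*y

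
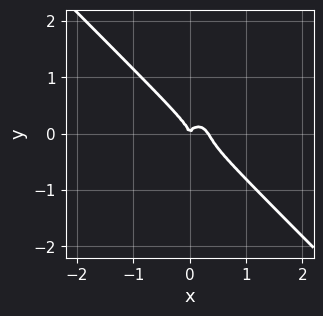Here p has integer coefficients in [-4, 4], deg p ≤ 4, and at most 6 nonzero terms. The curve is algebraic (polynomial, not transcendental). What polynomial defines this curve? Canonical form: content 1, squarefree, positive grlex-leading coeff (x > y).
3*x^3 + 2*x^2*y + x*y^2 + 2*y^3 - x^2

(a) Degree: no degree-2 curve has this shape, so deg p = 3.
(b) Checking where it meets the axes: it meets the y-axis at y = 0 (among the integer gridlines); it meets the x-axis at x = 0 (among the integer gridlines).
(c) Solving for integer coefficients yields p as stated.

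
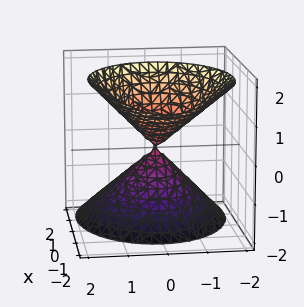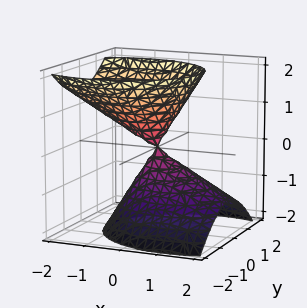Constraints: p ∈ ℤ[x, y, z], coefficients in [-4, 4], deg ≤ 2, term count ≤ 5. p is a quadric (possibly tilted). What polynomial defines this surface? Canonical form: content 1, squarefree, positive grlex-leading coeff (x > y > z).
First, there are 2 components.
Next, the degree is 2 — no degree-1 surface has this shape.
Next, reading off the gridlines: it meets the x-axis at x = 0 (among the integer gridlines); it crosses the y-axis at the gridline y = 0; it crosses the z-axis at the gridline z = 0.
Finally, putting this together gives p.

2*x^2 + 2*x*z + 3*y^2 - 2*z^2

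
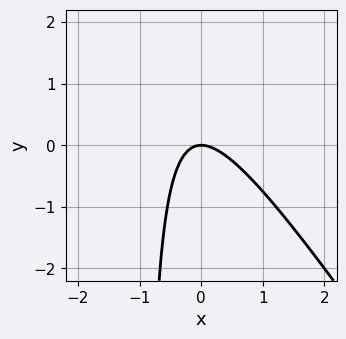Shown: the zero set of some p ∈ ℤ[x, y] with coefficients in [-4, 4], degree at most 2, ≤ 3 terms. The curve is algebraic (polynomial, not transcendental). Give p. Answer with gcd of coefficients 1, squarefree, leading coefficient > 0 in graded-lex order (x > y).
(a) deg p = 2. The shape is more complex than any degree-1 curve.
(b) From the axis intercepts and sections: it meets the y-axis at y = 0 (among the integer gridlines); it meets the x-axis at x = 0 (among the integer gridlines).
(c) Assembling these constraints gives the stated polynomial.

3*x^2 + 2*x*y + 2*y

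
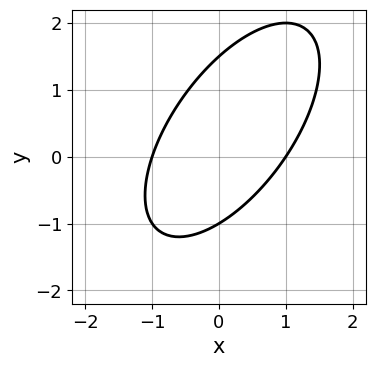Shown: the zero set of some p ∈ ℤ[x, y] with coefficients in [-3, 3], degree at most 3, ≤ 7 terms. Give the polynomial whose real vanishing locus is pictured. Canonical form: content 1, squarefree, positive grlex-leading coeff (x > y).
Degree: a generic line meets the curve in up to 2 points, so deg p = 2.
Checking where it meets the axes: the x-axis gridline crossings are at x ∈ {-1, 1}; it meets the y-axis at y = -1 (among the integer gridlines).
Matching integer coefficients to the picture gives p.

3*x^2 - 3*x*y + 2*y^2 - y - 3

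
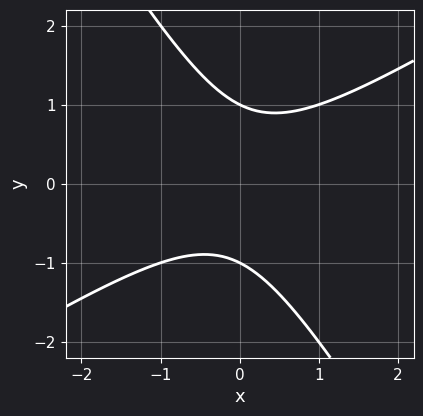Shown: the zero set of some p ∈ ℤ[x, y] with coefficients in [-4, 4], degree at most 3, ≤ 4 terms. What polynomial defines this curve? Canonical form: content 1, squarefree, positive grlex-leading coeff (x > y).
(a) Degree: the shape is more complex than any degree-1 curve, so deg p = 2.
(b) Observable constraints: among the integer gridlines, it crosses the y-axis at y ∈ {-1, 1}; it misses every integer gridline on the x-axis.
(c) Solving for integer coefficients yields p as stated.

x^2 - x*y - y^2 + 1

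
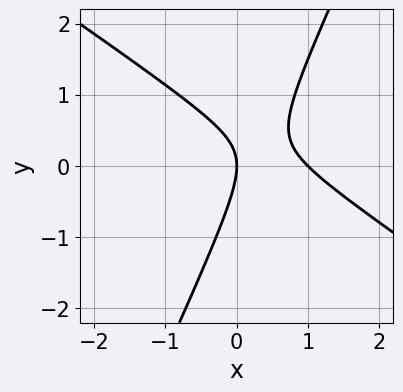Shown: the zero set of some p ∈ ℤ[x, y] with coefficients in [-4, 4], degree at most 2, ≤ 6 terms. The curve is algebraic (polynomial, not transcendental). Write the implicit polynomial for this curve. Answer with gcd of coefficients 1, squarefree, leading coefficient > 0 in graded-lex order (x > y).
First, the degree is 2 — the shape is more complex than any degree-1 curve.
Next, checking where it meets the axes: it crosses the y-axis at the gridline y = 0; the x-axis gridline crossings are at x ∈ {0, 1}.
Finally, solving for integer coefficients yields p as stated.

3*x^2 + 3*x*y - 2*y^2 - 3*x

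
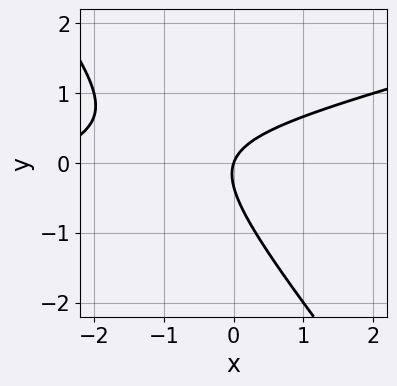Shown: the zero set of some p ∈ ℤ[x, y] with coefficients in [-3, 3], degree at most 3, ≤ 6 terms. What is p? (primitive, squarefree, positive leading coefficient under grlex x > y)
Degree: the shape is more complex than any degree-1 curve, so deg p = 2.
Reading off the gridlines: it meets the y-axis at y = 0 (among the integer gridlines); one x-axis crossing is at x = 0.
Assembling these constraints gives the stated polynomial.

x^2 - 3*x*y - 3*y^2 + 3*x - y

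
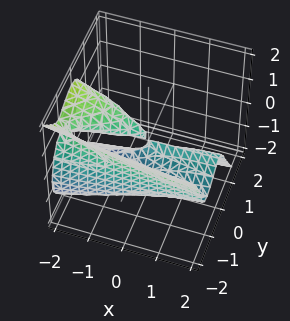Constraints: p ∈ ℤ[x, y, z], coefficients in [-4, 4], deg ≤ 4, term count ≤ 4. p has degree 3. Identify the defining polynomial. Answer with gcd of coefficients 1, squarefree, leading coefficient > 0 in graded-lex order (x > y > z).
2*y^3 + z^3 + x*z + 3*y^2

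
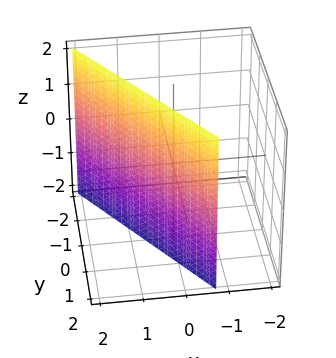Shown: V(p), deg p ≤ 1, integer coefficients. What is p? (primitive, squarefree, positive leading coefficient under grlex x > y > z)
3*x + 2*y - 2

First, the degree is 1 — every cross-section is a straight line — this is a plane.
Next, reading off the gridlines: the surface avoids every integer z-axis point in the box; it meets the y-axis at y = 1 (among the integer gridlines).
Finally, fitting integer coefficients to these (and the overall shape) gives p.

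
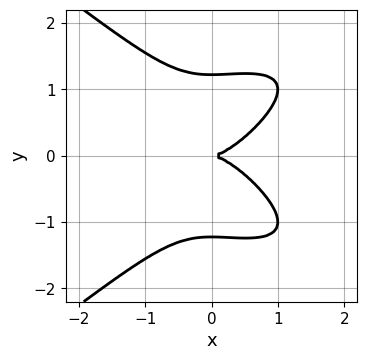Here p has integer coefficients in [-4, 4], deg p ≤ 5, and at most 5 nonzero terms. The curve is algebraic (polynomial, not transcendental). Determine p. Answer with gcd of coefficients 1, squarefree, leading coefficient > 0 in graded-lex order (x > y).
First, deg p = 4. The shape is more complex than any degree-3 curve.
Then, symmetries: mirror symmetry y ↦ −y ⇒ only even powers of y.
Then, checking where it meets the axes: one y-axis crossing is at y = 0; it crosses the x-axis at the gridline x = 0.
Finally, solving for integer coefficients yields p as stated.

x^2*y^2 - 2*y^4 - 2*x^3 + 3*y^2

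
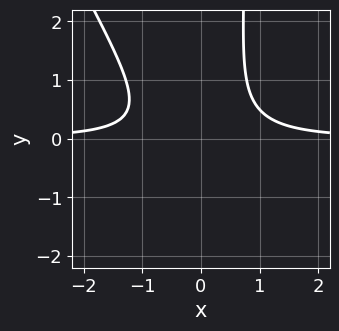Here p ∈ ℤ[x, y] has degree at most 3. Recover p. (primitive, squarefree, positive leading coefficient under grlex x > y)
deg p = 3.
From the visible intercepts: it misses every integer gridline on the x-axis; the curve avoids every integer y-axis point in the box.
Together with the visible shape, these determine p as stated.

2*x^2*y + x*y^2 - y^2 - 1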